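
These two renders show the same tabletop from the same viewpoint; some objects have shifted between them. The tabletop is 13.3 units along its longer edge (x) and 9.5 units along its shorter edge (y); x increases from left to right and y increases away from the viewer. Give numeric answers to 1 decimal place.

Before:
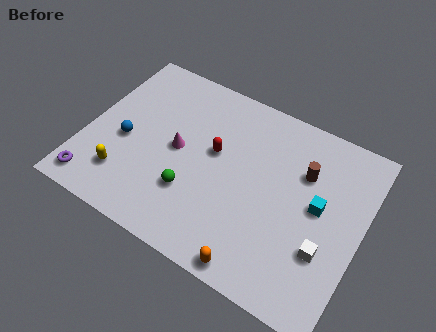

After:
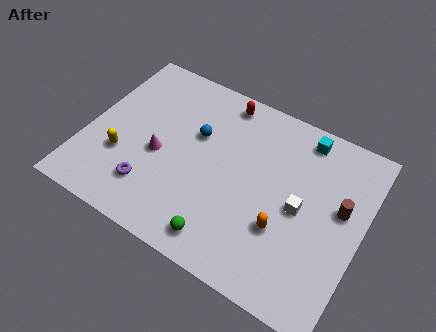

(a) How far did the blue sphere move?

3.7

The blue sphere moved from about (1.9, 4.1) to (5.1, 6.0), a distance of √(3.2² + 1.9²) ≈ 3.7.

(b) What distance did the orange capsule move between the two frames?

2.6

From (8.9, 0.8) to (9.8, 3.2), the orange capsule covered √(0.9² + 2.4²) ≈ 2.6 units.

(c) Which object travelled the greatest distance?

the blue sphere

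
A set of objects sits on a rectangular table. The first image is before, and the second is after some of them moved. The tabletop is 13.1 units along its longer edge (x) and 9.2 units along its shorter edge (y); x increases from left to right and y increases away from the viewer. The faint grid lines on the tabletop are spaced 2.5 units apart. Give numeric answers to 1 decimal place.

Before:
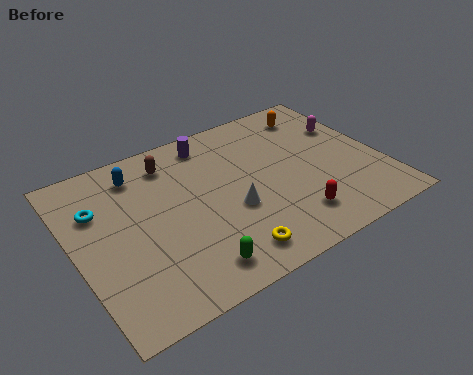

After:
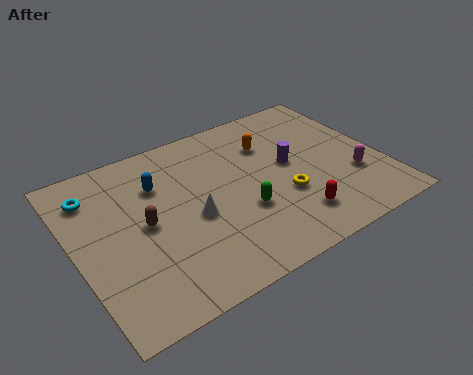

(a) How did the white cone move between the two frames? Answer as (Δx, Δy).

(-1.6, 0.4)

The white cone started near (6.5, 3.6) and ended near (4.9, 4.0).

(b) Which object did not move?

the red capsule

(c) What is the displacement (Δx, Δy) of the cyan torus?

(-0.1, 0.9)

From the two frames, the cyan torus sits at roughly (1.2, 6.3) before and (1.1, 7.2) after.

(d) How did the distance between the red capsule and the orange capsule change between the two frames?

-1.4

The distance was about 6.1 in the first image and 4.7 in the second, so they moved 1.4 units closer together.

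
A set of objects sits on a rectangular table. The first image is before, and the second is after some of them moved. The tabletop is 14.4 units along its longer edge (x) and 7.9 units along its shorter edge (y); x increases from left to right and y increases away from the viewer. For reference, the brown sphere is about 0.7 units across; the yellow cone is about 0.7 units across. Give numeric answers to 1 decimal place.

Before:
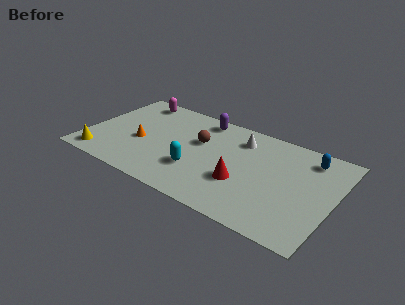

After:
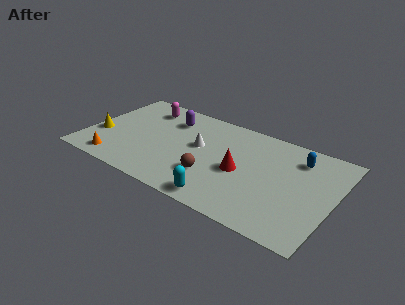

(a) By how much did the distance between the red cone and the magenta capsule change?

-1.4

They were about 8.2 units apart before and 6.8 after — 1.4 units closer together.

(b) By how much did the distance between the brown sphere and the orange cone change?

+2.0

The distance was about 3.7 in the first image and 5.7 in the second, so they moved 2.0 units further apart.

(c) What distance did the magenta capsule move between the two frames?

0.9

The magenta capsule moved from about (2.2, 6.9) to (2.9, 6.4), a distance of √(0.7² + 0.5²) ≈ 0.9.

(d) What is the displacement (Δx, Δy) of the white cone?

(-2.2, -1.7)

From the two frames, the white cone sits at roughly (8.7, 6.2) before and (6.5, 4.5) after.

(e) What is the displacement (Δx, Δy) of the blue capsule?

(-0.6, -0.3)

From the two frames, the blue capsule sits at roughly (12.7, 6.5) before and (12.1, 6.2) after.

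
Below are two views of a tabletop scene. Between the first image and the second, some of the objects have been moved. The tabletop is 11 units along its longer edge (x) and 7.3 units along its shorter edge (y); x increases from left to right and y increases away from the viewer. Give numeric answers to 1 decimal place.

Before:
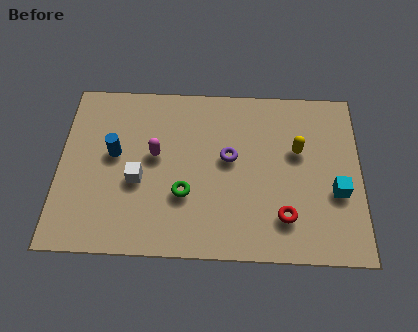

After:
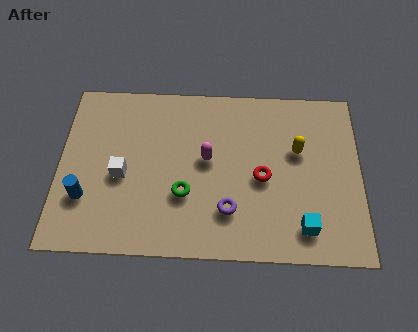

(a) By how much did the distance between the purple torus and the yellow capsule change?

+1.1

The distance was about 2.5 in the first image and 3.6 in the second, so they moved 1.1 units further apart.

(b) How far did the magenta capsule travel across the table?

1.9

The magenta capsule moved from about (3.5, 4.1) to (5.4, 4.0), a distance of √(1.9² + 0.1²) ≈ 1.9.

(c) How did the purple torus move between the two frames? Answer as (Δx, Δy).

(0.0, -2.2)

The purple torus started near (6.2, 4.1) and ended near (6.2, 1.9).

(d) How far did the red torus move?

1.8

From (8.2, 1.7) to (7.4, 3.3), the red torus covered √(0.8² + 1.6²) ≈ 1.8 units.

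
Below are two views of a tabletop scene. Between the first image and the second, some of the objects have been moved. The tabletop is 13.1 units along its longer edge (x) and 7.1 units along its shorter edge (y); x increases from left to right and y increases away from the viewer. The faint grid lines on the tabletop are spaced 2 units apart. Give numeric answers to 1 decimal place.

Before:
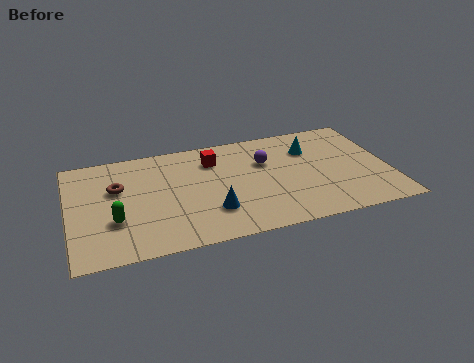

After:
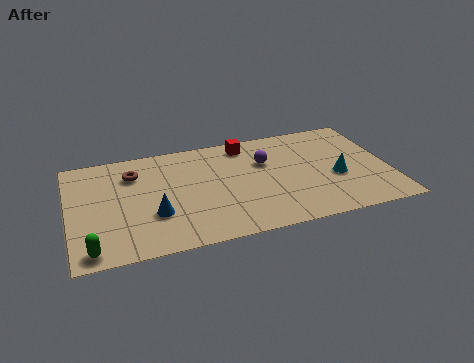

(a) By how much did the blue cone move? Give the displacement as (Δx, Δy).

(-2.3, 0.4)

The blue cone started near (5.7, 2.0) and ended near (3.4, 2.4).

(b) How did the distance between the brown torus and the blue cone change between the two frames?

-1.5

They were about 4.5 units apart before and 3.0 after — 1.5 units closer together.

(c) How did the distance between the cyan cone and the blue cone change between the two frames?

+2.2

They were about 5.3 units apart before and 7.5 after — 2.2 units further apart.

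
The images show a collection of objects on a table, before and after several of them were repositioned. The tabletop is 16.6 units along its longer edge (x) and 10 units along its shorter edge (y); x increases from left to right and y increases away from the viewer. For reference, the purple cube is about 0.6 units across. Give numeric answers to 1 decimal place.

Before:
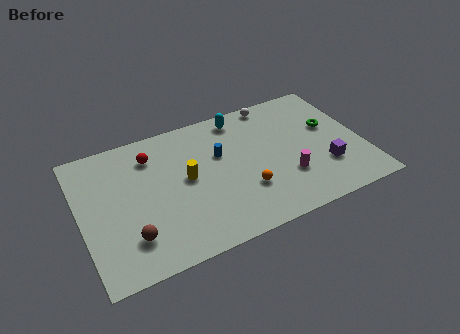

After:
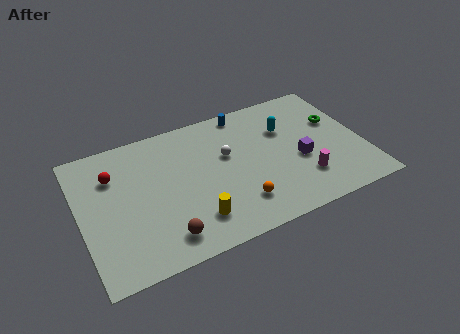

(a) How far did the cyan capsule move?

3.1

From (9.8, 8.7) to (12.3, 6.8), the cyan capsule covered √(2.5² + 1.9²) ≈ 3.1 units.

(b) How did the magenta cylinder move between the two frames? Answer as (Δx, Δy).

(0.9, -0.5)

From the two frames, the magenta cylinder sits at roughly (11.9, 3.1) before and (12.8, 2.6) after.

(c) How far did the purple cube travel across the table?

1.8

The purple cube was near (14.2, 3.0) before and (12.8, 4.1) after, so it travelled √(1.4² + 1.1²) ≈ 1.8 units.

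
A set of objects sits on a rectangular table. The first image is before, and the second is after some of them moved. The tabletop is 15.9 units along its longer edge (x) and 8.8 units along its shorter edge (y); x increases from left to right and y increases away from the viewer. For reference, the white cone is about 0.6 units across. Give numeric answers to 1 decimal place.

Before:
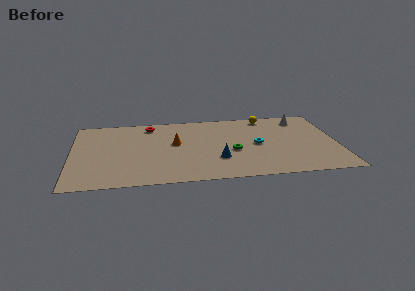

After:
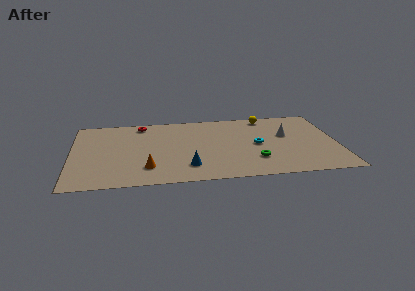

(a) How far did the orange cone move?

3.4

The orange cone moved from about (6.2, 5.0) to (4.5, 2.1), a distance of √(1.7² + 2.9²) ≈ 3.4.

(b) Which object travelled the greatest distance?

the orange cone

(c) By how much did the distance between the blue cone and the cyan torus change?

+1.9

The distance was about 2.9 in the first image and 4.8 in the second, so they moved 1.9 units further apart.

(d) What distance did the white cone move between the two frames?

2.2

The white cone moved from about (13.9, 7.3) to (12.9, 5.3), a distance of √(1.0² + 2.0²) ≈ 2.2.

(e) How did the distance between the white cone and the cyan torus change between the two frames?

-2.0

Before: roughly 4.1 units apart; after: 2.1. That's 2.0 units closer together.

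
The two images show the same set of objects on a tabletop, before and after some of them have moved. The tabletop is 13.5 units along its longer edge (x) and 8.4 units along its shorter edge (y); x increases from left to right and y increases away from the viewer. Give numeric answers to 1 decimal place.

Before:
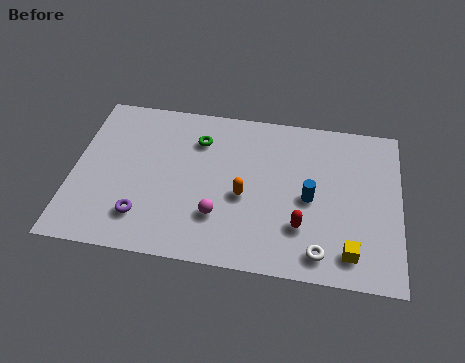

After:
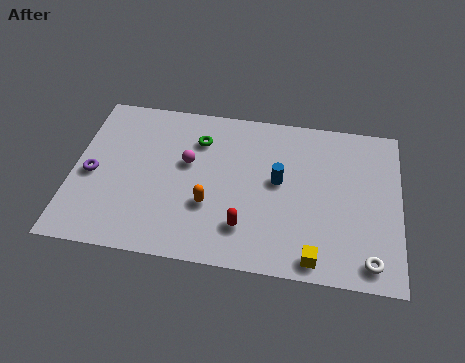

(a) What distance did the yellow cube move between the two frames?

1.5

From (11.5, 1.4) to (10.1, 0.9), the yellow cube covered √(1.4² + 0.5²) ≈ 1.5 units.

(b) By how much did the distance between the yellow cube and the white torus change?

+1.0

They were about 1.2 units apart before and 2.2 after — 1.0 units further apart.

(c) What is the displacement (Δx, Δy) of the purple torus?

(-2.2, 1.9)

The purple torus was at about (3.0, 1.9) and moved to about (0.8, 3.8).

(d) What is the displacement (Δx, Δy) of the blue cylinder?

(-1.3, 0.7)

The blue cylinder was at about (9.8, 3.9) and moved to about (8.5, 4.6).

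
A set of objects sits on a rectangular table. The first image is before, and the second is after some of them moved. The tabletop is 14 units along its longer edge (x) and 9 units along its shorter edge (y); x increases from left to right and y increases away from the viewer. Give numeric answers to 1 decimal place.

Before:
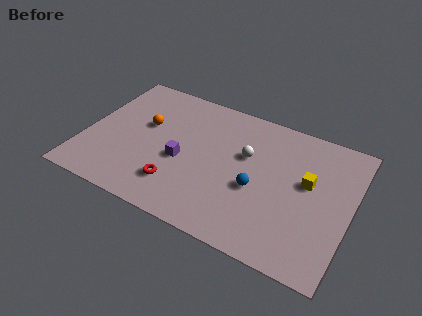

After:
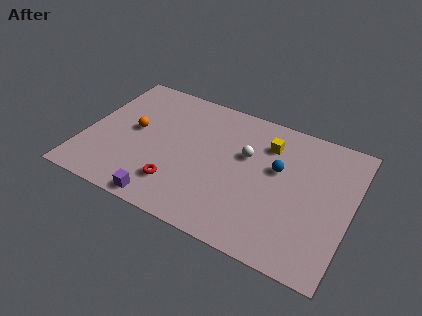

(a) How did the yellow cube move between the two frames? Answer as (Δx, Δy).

(-2.3, 1.6)

From the two frames, the yellow cube sits at roughly (11.7, 5.2) before and (9.4, 6.8) after.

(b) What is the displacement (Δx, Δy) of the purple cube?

(-0.5, -3.0)

From the two frames, the purple cube sits at roughly (5.2, 3.8) before and (4.7, 0.8) after.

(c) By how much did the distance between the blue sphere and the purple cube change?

+3.1

They were about 4.0 units apart before and 7.1 after — 3.1 units further apart.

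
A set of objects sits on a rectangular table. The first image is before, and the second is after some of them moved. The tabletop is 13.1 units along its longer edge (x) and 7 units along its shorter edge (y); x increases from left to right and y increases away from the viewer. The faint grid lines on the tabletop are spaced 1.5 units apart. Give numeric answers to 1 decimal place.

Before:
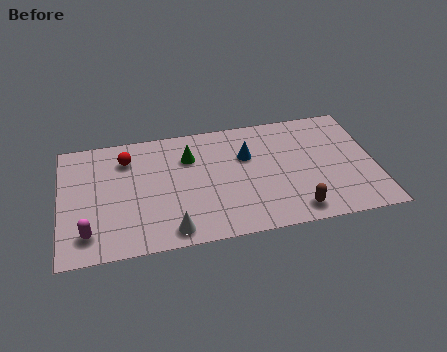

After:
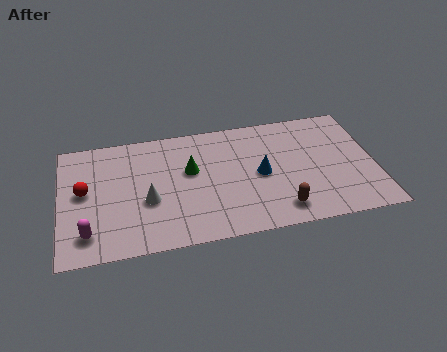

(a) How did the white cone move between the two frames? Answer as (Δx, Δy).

(-0.9, 1.9)

From the two frames, the white cone sits at roughly (4.5, 0.9) before and (3.6, 2.8) after.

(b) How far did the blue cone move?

1.3

The blue cone moved from about (7.8, 4.6) to (8.3, 3.4), a distance of √(0.5² + 1.2²) ≈ 1.3.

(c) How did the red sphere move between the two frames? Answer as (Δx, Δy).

(-1.8, -1.6)

The red sphere started near (2.8, 5.4) and ended near (1.0, 3.8).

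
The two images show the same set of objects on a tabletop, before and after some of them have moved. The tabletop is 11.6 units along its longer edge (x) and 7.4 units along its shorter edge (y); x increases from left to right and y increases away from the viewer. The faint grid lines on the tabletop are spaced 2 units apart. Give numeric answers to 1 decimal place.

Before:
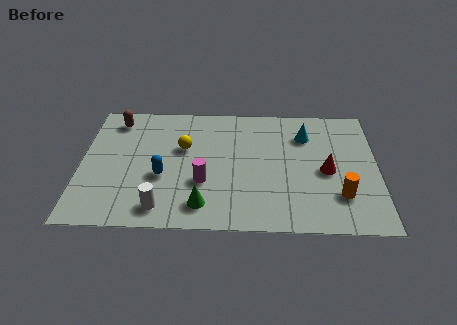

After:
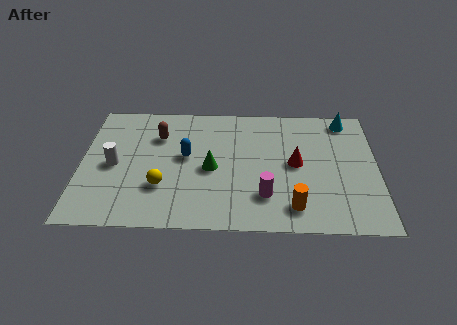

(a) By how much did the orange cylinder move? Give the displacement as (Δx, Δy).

(-1.8, -0.7)

The orange cylinder was at about (10.1, 2.0) and moved to about (8.3, 1.3).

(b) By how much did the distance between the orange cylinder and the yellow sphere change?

-1.4

The distance was about 6.6 in the first image and 5.2 in the second, so they moved 1.4 units closer together.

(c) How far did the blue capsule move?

1.5

The blue capsule moved from about (3.2, 2.9) to (4.1, 4.1), a distance of √(0.9² + 1.2²) ≈ 1.5.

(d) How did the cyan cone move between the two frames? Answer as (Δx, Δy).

(1.6, 1.0)

The cyan cone started near (8.8, 5.5) and ended near (10.4, 6.5).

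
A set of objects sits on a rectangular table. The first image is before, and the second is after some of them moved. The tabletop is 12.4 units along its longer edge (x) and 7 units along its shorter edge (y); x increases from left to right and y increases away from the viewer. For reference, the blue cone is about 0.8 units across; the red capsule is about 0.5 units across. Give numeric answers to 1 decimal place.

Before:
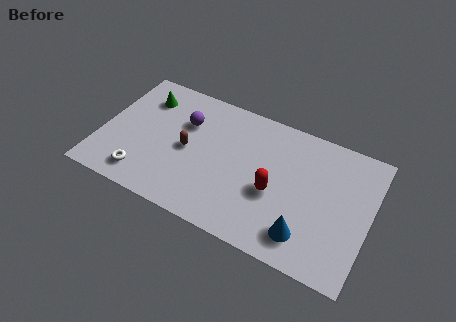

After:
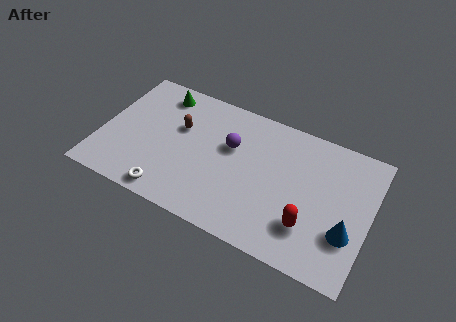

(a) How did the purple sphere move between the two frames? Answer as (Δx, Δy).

(2.2, -0.4)

The purple sphere started near (3.7, 4.8) and ended near (5.9, 4.4).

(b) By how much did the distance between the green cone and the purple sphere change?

+1.7

Before: roughly 2.1 units apart; after: 3.8. That's 1.7 units further apart.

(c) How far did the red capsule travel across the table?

2.0

The red capsule was near (8.1, 2.9) before and (9.8, 1.9) after, so it travelled √(1.7² + 1.0²) ≈ 2.0 units.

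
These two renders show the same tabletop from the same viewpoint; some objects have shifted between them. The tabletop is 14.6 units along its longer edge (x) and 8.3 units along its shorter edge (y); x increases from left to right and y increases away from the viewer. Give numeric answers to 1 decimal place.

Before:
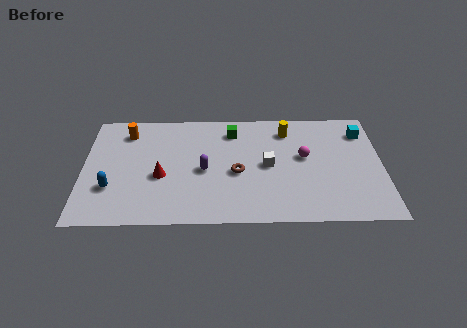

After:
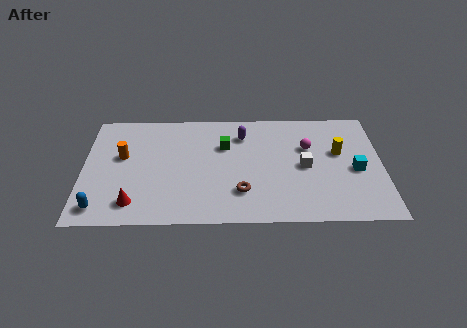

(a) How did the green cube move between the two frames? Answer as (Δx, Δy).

(-0.4, -1.1)

The green cube was at about (7.3, 6.7) and moved to about (6.9, 5.6).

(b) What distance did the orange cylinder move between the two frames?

1.8

The orange cylinder moved from about (2.1, 6.7) to (1.9, 4.9), a distance of √(0.2² + 1.8²) ≈ 1.8.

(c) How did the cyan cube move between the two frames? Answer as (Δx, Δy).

(-0.4, -2.8)

From the two frames, the cyan cube sits at roughly (13.7, 6.5) before and (13.3, 3.7) after.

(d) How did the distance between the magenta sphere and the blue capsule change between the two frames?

+1.3

They were about 9.6 units apart before and 10.9 after — 1.3 units further apart.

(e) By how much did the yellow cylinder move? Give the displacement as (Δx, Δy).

(2.5, -1.7)

The yellow cylinder started near (10.0, 6.7) and ended near (12.5, 5.0).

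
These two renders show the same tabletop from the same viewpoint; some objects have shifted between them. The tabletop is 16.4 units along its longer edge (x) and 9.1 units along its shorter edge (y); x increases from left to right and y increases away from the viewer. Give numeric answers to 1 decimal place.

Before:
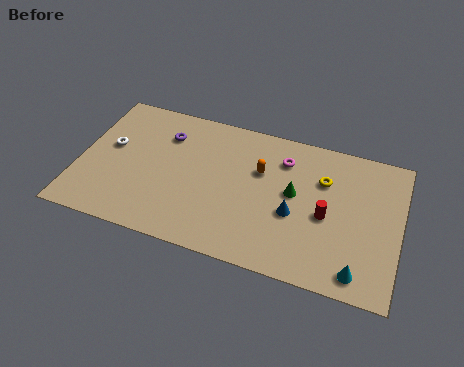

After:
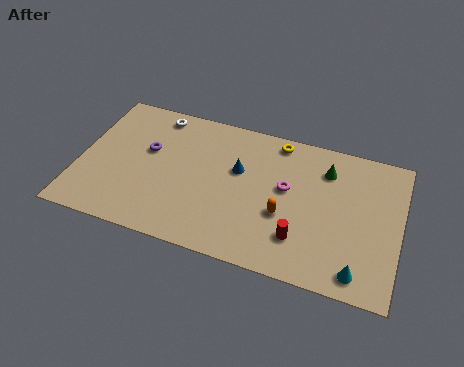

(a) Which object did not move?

the cyan cone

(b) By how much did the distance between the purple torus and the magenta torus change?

+1.1

They were about 6.1 units apart before and 7.2 after — 1.1 units further apart.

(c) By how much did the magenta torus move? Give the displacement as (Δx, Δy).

(0.3, -1.8)

From the two frames, the magenta torus sits at roughly (10.3, 7.0) before and (10.6, 5.2) after.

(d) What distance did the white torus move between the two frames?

3.5

From (1.5, 5.2) to (3.6, 8.0), the white torus covered √(2.1² + 2.8²) ≈ 3.5 units.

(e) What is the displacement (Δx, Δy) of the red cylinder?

(-1.2, -1.8)

The red cylinder started near (12.7, 4.1) and ended near (11.5, 2.3).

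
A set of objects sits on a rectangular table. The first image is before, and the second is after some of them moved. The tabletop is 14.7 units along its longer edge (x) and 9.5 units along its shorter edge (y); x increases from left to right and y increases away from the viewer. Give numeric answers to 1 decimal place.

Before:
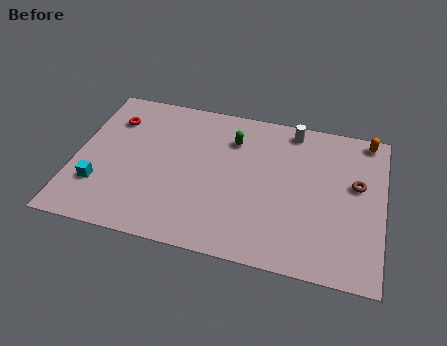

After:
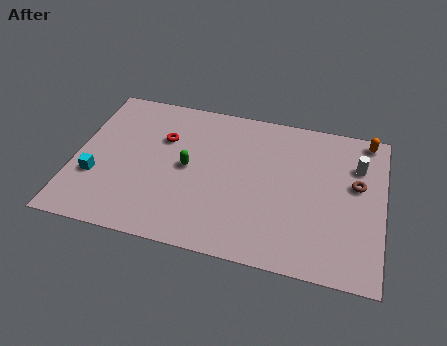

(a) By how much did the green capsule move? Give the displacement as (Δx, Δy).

(-2.0, -2.3)

The green capsule was at about (7.4, 7.1) and moved to about (5.4, 4.8).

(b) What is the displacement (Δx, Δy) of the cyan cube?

(-0.2, 0.5)

The cyan cube was at about (1.3, 2.7) and moved to about (1.1, 3.2).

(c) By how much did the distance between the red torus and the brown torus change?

-2.6

The distance was about 11.9 in the first image and 9.3 in the second, so they moved 2.6 units closer together.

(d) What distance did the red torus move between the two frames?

2.6

From (1.6, 7.1) to (4.1, 6.4), the red torus covered √(2.5² + 0.7²) ≈ 2.6 units.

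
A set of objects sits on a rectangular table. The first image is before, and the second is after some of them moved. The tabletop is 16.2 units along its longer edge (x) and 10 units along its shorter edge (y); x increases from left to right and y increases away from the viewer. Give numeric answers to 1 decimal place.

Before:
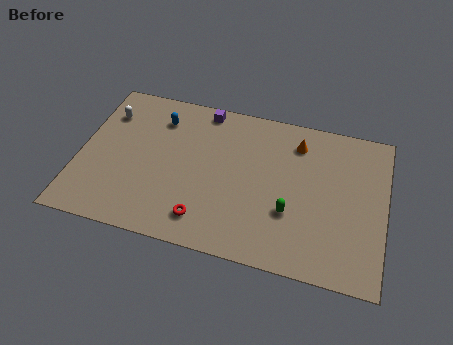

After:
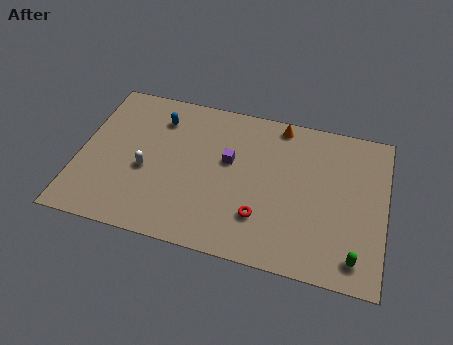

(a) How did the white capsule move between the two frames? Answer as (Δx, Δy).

(2.4, -3.3)

From the two frames, the white capsule sits at roughly (1.2, 7.5) before and (3.6, 4.2) after.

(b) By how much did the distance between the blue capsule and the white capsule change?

+0.8

They were about 2.8 units apart before and 3.6 after — 0.8 units further apart.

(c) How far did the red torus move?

3.0

From (6.9, 1.8) to (9.8, 2.7), the red torus covered √(2.9² + 0.9²) ≈ 3.0 units.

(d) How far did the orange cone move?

1.4

From (11.4, 8.0) to (10.4, 9.0), the orange cone covered √(1.0² + 1.0²) ≈ 1.4 units.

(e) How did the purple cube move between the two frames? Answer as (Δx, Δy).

(1.6, -3.1)

From the two frames, the purple cube sits at roughly (6.3, 9.0) before and (7.9, 5.9) after.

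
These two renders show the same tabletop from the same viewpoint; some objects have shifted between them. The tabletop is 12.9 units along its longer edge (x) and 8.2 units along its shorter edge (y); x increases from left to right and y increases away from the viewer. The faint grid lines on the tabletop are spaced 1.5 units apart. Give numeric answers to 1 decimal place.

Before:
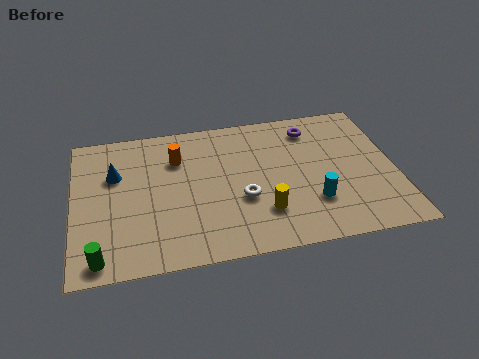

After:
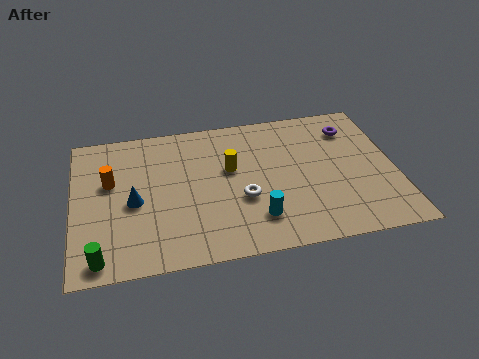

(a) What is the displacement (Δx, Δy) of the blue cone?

(0.7, -1.7)

From the two frames, the blue cone sits at roughly (1.7, 5.4) before and (2.4, 3.7) after.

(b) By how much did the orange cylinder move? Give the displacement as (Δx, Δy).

(-2.7, -0.9)

The orange cylinder was at about (4.2, 5.9) and moved to about (1.5, 5.0).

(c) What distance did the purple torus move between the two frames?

1.6

The purple torus moved from about (9.7, 6.7) to (11.3, 6.4), a distance of √(1.6² + 0.3²) ≈ 1.6.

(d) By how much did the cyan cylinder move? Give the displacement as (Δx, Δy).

(-2.3, -0.5)

From the two frames, the cyan cylinder sits at roughly (9.5, 2.4) before and (7.2, 1.9) after.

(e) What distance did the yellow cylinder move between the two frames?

3.0

The yellow cylinder was near (7.5, 2.2) before and (6.3, 4.9) after, so it travelled √(1.2² + 2.7²) ≈ 3.0 units.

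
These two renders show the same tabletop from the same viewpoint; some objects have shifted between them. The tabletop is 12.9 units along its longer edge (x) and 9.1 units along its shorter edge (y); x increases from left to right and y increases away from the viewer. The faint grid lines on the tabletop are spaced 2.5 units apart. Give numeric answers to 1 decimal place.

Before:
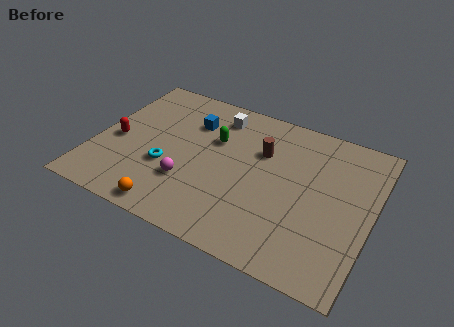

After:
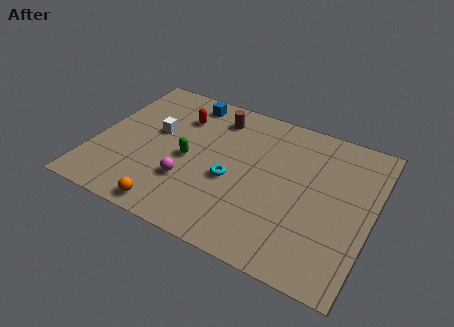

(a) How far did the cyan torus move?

3.0

From (3.5, 3.3) to (6.5, 3.8), the cyan torus covered √(3.0² + 0.5²) ≈ 3.0 units.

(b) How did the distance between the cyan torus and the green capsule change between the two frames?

-1.1

Before: roughly 3.2 units apart; after: 2.1. That's 1.1 units closer together.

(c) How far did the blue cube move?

1.4

The blue cube moved from about (4.2, 6.6) to (3.8, 7.9), a distance of √(0.4² + 1.3²) ≈ 1.4.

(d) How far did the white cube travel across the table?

3.4

The white cube was near (5.3, 7.5) before and (2.7, 5.3) after, so it travelled √(2.6² + 2.2²) ≈ 3.4 units.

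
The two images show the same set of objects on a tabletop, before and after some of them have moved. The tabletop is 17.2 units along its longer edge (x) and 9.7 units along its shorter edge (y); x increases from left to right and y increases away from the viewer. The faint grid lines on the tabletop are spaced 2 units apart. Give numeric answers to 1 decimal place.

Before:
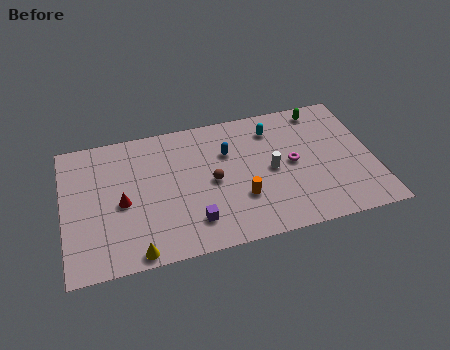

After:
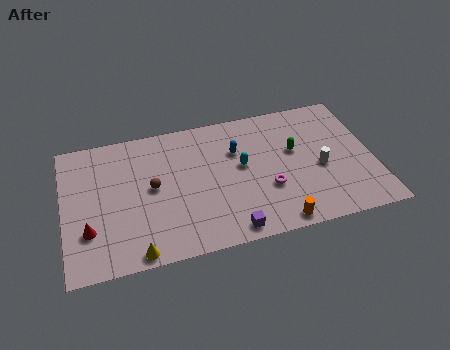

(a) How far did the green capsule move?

3.2

From (14.6, 8.5) to (12.9, 5.8), the green capsule covered √(1.7² + 2.7²) ≈ 3.2 units.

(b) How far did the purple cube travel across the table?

2.2

The purple cube moved from about (7.0, 2.1) to (8.9, 1.0), a distance of √(1.9² + 1.1²) ≈ 2.2.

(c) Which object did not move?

the yellow cone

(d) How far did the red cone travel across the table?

2.4

From (3.2, 4.4) to (1.3, 2.9), the red cone covered √(1.9² + 1.5²) ≈ 2.4 units.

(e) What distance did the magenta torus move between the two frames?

2.1

From (12.7, 4.9) to (11.2, 3.4), the magenta torus covered √(1.5² + 1.5²) ≈ 2.1 units.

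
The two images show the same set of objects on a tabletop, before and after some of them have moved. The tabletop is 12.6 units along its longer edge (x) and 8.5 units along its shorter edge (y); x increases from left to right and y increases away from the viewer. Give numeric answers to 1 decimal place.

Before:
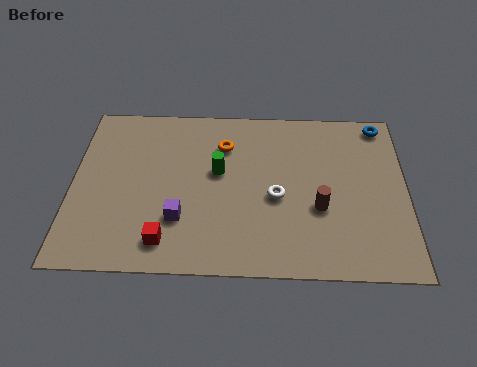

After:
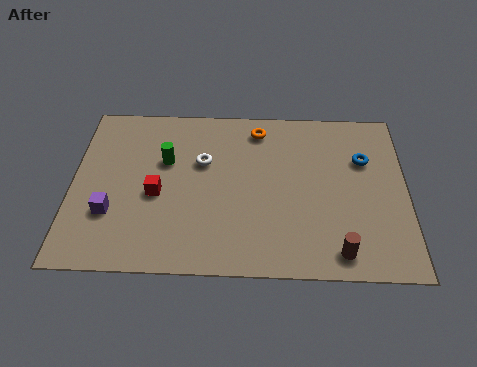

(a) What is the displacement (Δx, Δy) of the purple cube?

(-2.6, 0.2)

The purple cube was at about (4.1, 2.5) and moved to about (1.5, 2.7).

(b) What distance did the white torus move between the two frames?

3.3

The white torus was near (7.7, 3.7) before and (4.9, 5.4) after, so it travelled √(2.8² + 1.7²) ≈ 3.3 units.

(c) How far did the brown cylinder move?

2.2

The brown cylinder moved from about (9.3, 3.2) to (10.0, 1.1), a distance of √(0.7² + 2.1²) ≈ 2.2.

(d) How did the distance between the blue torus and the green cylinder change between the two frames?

+0.7

Before: roughly 6.8 units apart; after: 7.5. That's 0.7 units further apart.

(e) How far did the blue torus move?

2.0

The blue torus moved from about (11.7, 7.6) to (11.0, 5.7), a distance of √(0.7² + 1.9²) ≈ 2.0.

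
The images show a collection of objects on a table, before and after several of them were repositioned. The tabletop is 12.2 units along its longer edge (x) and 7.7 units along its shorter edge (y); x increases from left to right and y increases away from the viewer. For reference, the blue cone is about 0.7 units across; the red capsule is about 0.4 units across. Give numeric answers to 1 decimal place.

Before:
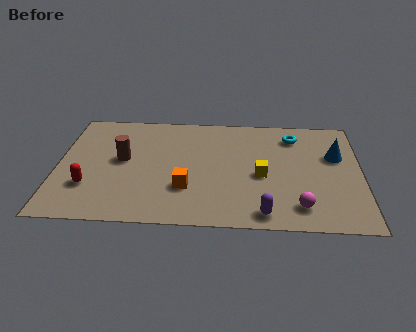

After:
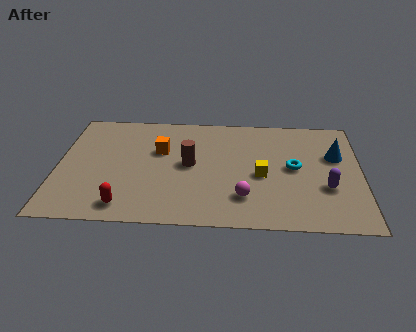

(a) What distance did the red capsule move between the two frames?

1.9

From (1.3, 2.3) to (2.8, 1.1), the red capsule covered √(1.5² + 1.2²) ≈ 1.9 units.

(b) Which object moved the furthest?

the purple capsule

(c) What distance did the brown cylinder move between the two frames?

2.7

The brown cylinder was near (2.6, 4.2) before and (5.3, 4.0) after, so it travelled √(2.7² + 0.2²) ≈ 2.7 units.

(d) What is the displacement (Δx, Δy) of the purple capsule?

(2.5, 1.8)

The purple capsule started near (8.3, 0.9) and ended near (10.8, 2.7).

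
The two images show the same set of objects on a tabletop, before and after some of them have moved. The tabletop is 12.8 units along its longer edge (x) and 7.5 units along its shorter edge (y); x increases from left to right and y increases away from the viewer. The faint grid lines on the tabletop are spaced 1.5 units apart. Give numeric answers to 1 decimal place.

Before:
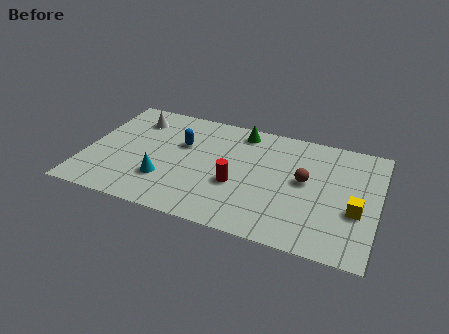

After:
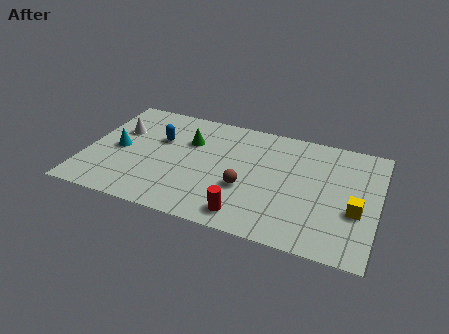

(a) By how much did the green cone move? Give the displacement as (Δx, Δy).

(-2.2, -1.4)

The green cone started near (6.6, 6.5) and ended near (4.4, 5.1).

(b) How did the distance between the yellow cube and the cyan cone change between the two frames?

+2.2

They were about 8.3 units apart before and 10.5 after — 2.2 units further apart.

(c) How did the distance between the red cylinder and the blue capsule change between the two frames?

+2.4

Before: roughly 3.2 units apart; after: 5.6. That's 2.4 units further apart.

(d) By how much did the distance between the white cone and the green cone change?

-1.6

They were about 4.7 units apart before and 3.1 after — 1.6 units closer together.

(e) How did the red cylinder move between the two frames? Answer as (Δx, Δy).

(0.6, -1.8)

From the two frames, the red cylinder sits at roughly (6.7, 2.9) before and (7.3, 1.1) after.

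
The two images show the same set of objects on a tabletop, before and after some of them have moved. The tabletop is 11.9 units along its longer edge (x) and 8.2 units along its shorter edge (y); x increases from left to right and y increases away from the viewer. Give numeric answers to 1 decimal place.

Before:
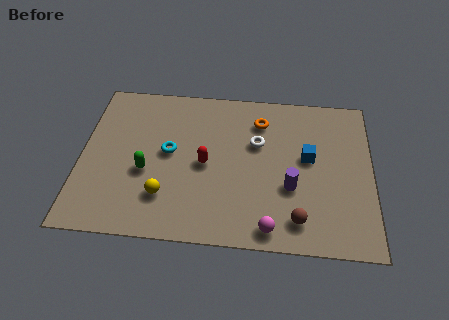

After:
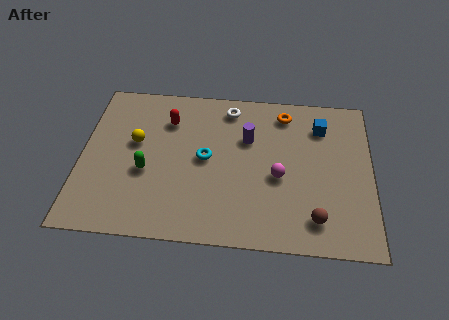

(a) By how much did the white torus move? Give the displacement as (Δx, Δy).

(-1.2, 1.8)

From the two frames, the white torus sits at roughly (7.2, 5.2) before and (6.0, 7.0) after.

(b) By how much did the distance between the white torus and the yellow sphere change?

-0.4

Before: roughly 4.8 units apart; after: 4.4. That's 0.4 units closer together.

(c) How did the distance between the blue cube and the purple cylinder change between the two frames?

+1.4

The distance was about 1.7 in the first image and 3.1 in the second, so they moved 1.4 units further apart.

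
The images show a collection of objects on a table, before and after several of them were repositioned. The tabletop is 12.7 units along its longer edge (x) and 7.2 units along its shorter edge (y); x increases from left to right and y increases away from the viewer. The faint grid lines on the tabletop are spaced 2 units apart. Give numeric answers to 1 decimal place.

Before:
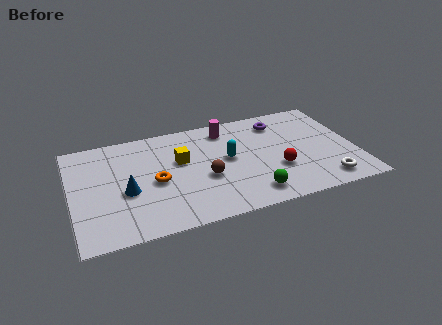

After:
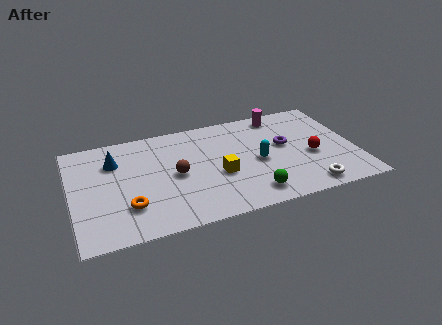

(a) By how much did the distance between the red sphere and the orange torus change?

+2.9

They were about 5.5 units apart before and 8.4 after — 2.9 units further apart.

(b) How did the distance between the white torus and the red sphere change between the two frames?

-0.3

They were about 2.4 units apart before and 2.1 after — 0.3 units closer together.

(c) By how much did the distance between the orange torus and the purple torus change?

+1.2

They were about 6.3 units apart before and 7.5 after — 1.2 units further apart.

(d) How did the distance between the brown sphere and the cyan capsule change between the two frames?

+2.2

Before: roughly 1.5 units apart; after: 3.7. That's 2.2 units further apart.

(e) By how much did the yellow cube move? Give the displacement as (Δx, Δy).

(1.6, -1.5)

The yellow cube was at about (4.9, 4.4) and moved to about (6.5, 2.9).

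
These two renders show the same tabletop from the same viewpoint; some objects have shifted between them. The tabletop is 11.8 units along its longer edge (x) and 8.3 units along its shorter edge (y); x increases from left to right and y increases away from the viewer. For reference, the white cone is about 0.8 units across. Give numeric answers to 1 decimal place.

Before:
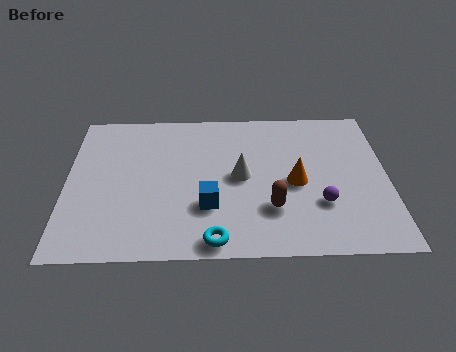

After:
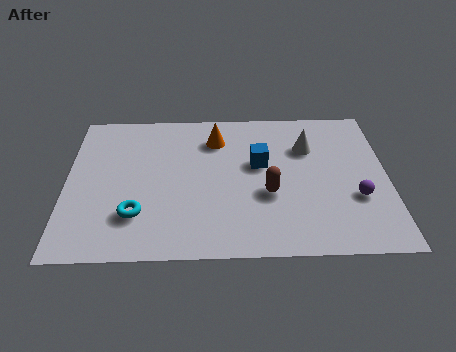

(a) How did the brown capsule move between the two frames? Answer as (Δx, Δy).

(-0.1, 0.8)

The brown capsule started near (7.5, 2.4) and ended near (7.4, 3.2).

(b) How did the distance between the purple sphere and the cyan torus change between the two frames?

+3.7

They were about 4.3 units apart before and 8.0 after — 3.7 units further apart.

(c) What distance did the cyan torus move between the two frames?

3.1

The cyan torus moved from about (5.4, 0.8) to (2.6, 2.2), a distance of √(2.8² + 1.4²) ≈ 3.1.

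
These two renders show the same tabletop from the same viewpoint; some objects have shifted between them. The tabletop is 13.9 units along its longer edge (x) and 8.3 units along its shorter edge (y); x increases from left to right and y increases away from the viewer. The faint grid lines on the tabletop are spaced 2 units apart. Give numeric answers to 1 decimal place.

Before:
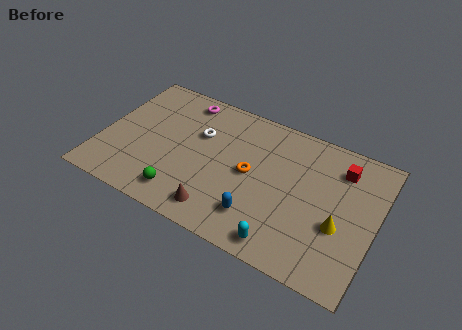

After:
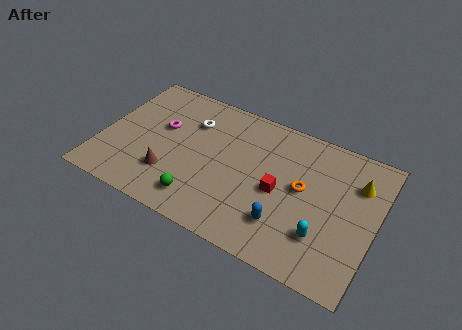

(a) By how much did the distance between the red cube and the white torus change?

-1.9

Before: roughly 7.2 units apart; after: 5.3. That's 1.9 units closer together.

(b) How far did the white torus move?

0.8

The white torus was near (4.8, 5.4) before and (4.3, 6.0) after, so it travelled √(0.5² + 0.6²) ≈ 0.8 units.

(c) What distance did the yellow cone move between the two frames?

2.9

From (12.2, 3.2) to (12.8, 6.0), the yellow cone covered √(0.6² + 2.8²) ≈ 2.9 units.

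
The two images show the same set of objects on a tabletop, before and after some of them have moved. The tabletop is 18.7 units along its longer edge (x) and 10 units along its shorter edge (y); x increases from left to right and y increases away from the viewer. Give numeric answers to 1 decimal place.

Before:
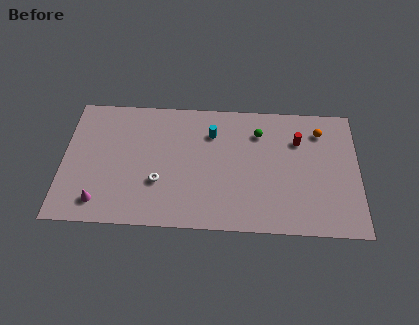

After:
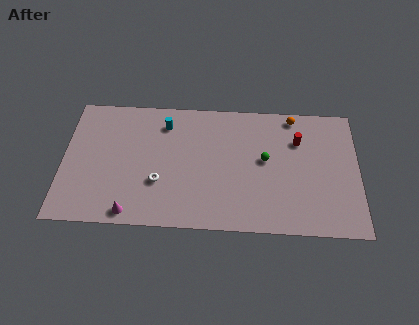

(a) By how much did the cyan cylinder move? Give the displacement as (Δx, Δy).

(-3.0, 0.6)

The cyan cylinder started near (9.4, 7.4) and ended near (6.4, 8.0).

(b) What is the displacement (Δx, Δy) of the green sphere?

(0.4, -2.1)

From the two frames, the green sphere sits at roughly (12.4, 7.6) before and (12.8, 5.5) after.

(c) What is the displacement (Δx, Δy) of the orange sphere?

(-1.7, 1.1)

The orange sphere was at about (16.3, 7.9) and moved to about (14.6, 9.0).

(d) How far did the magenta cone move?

2.1

The magenta cone moved from about (2.4, 1.7) to (4.4, 1.0), a distance of √(2.0² + 0.7²) ≈ 2.1.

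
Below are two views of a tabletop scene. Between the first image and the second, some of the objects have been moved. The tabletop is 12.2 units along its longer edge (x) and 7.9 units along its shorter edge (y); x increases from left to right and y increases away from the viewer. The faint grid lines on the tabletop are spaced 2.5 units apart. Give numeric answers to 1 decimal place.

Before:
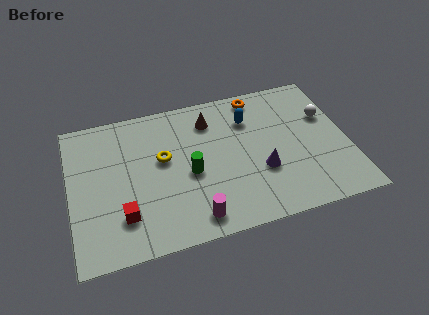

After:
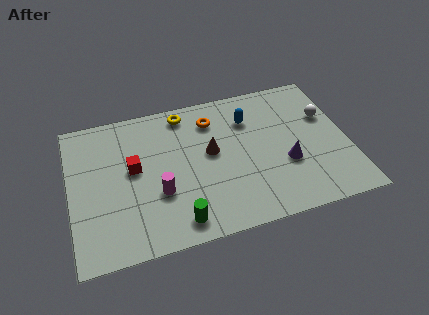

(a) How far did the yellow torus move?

2.5

From (4.1, 4.6) to (5.2, 6.9), the yellow torus covered √(1.1² + 2.3²) ≈ 2.5 units.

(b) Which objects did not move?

the blue capsule and the white sphere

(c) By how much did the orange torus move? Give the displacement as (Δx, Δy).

(-2.1, -0.8)

The orange torus started near (8.5, 7.0) and ended near (6.4, 6.2).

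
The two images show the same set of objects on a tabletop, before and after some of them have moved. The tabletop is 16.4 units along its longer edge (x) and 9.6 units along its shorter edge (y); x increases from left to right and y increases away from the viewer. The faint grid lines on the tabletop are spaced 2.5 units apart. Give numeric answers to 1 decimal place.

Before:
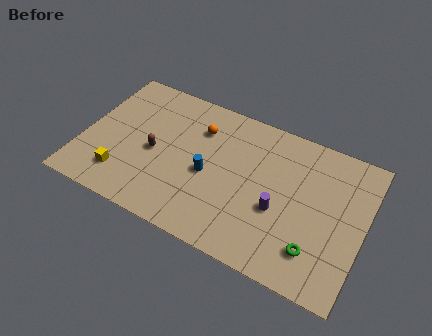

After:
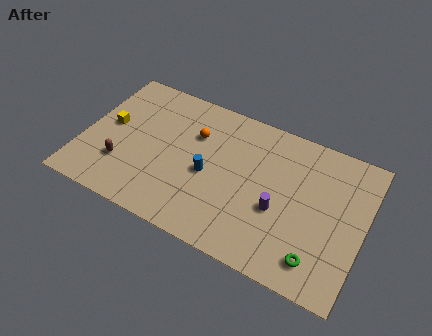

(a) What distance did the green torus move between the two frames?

0.5

The green torus was near (13.9, 2.2) before and (14.1, 1.7) after, so it travelled √(0.2² + 0.5²) ≈ 0.5 units.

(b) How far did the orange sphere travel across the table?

0.5

From (6.5, 7.1) to (6.3, 6.6), the orange sphere covered √(0.2² + 0.5²) ≈ 0.5 units.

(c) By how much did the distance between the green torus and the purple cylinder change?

+0.5

They were about 2.8 units apart before and 3.3 after — 0.5 units further apart.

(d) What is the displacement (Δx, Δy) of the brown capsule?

(-1.7, -1.6)

The brown capsule was at about (4.2, 4.4) and moved to about (2.5, 2.8).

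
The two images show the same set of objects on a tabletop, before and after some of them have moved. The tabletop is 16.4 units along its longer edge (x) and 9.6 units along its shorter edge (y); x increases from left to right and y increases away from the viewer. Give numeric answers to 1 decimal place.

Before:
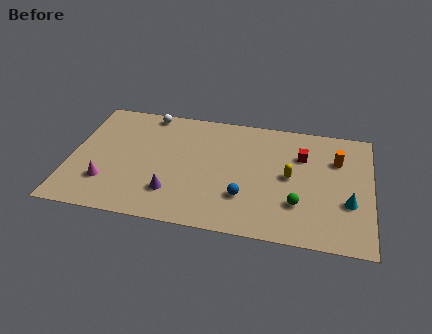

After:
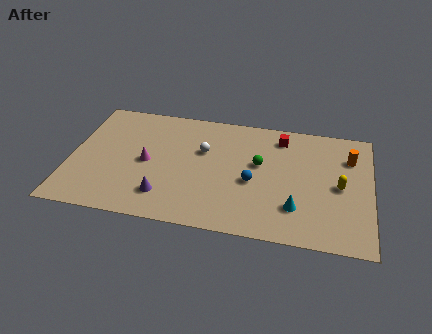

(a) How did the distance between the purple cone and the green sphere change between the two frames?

-0.7

The distance was about 6.8 in the first image and 6.1 in the second, so they moved 0.7 units closer together.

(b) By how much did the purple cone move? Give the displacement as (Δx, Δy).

(-0.4, -0.3)

The purple cone was at about (5.7, 2.4) and moved to about (5.3, 2.1).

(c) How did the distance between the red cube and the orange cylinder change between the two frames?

+2.0

Before: roughly 1.9 units apart; after: 3.9. That's 2.0 units further apart.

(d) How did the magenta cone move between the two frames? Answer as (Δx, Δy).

(2.1, 2.0)

From the two frames, the magenta cone sits at roughly (2.1, 2.6) before and (4.2, 4.6) after.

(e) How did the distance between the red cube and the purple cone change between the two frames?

+0.4

The distance was about 8.1 in the first image and 8.5 in the second, so they moved 0.4 units further apart.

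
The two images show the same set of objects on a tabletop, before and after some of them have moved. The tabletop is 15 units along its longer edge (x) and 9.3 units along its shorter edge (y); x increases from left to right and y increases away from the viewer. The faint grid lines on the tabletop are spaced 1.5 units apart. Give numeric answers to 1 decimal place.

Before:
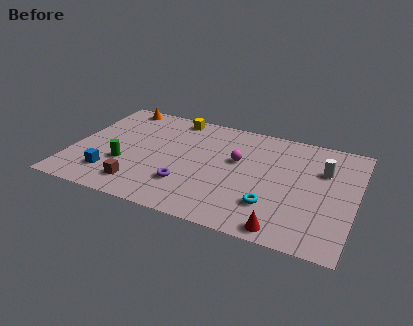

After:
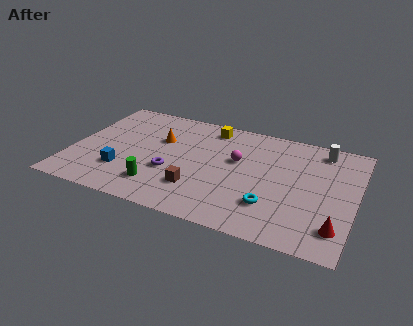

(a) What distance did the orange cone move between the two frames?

3.5

The orange cone was near (1.9, 8.4) before and (4.5, 6.0) after, so it travelled √(2.6² + 2.4²) ≈ 3.5 units.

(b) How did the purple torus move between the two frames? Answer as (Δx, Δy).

(-0.9, 0.8)

The purple torus was at about (6.3, 2.6) and moved to about (5.4, 3.4).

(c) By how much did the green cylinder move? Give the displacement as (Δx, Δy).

(2.0, -1.2)

The green cylinder started near (2.9, 3.2) and ended near (4.9, 2.0).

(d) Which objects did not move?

the magenta sphere and the cyan torus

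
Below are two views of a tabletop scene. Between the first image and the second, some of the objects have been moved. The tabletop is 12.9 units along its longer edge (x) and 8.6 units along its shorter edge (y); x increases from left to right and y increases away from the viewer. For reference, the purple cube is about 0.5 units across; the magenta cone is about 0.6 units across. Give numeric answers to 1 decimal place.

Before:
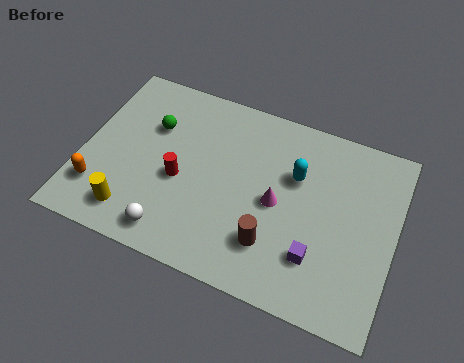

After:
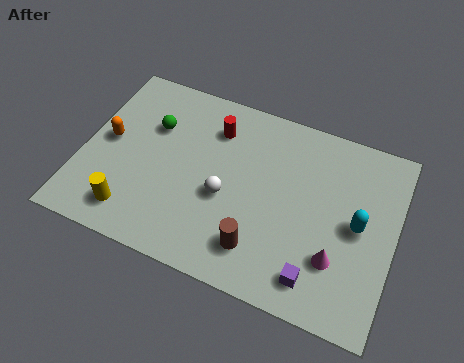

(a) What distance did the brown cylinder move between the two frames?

0.6

The brown cylinder was near (8.1, 2.2) before and (7.6, 1.8) after, so it travelled √(0.5² + 0.4²) ≈ 0.6 units.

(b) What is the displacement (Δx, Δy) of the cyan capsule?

(2.7, -1.3)

From the two frames, the cyan capsule sits at roughly (8.7, 5.6) before and (11.4, 4.3) after.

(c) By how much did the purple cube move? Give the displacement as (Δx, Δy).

(0.1, -0.9)

The purple cube started near (9.9, 2.3) and ended near (10.0, 1.4).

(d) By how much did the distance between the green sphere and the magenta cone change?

+3.0

They were about 5.7 units apart before and 8.7 after — 3.0 units further apart.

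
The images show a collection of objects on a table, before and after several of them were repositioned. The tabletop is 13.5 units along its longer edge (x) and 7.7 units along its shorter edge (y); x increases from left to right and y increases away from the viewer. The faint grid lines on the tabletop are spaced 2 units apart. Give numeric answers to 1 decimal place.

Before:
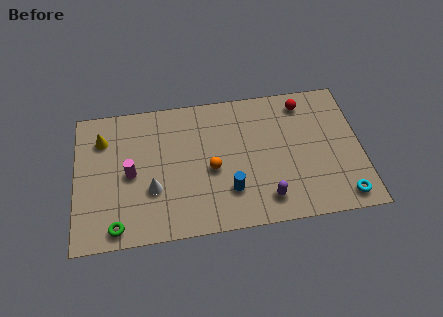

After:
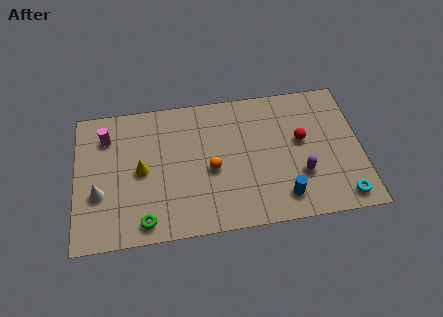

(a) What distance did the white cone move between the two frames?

2.5

The white cone was near (3.6, 2.7) before and (1.1, 2.8) after, so it travelled √(2.5² + 0.1²) ≈ 2.5 units.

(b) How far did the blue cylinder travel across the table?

2.6

The blue cylinder was near (7.2, 2.1) before and (9.7, 1.4) after, so it travelled √(2.5² + 0.7²) ≈ 2.6 units.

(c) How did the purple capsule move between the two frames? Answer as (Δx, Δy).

(1.7, 1.1)

From the two frames, the purple capsule sits at roughly (8.9, 1.4) before and (10.6, 2.5) after.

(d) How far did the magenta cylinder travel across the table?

2.5

From (2.6, 3.7) to (1.5, 5.9), the magenta cylinder covered √(1.1² + 2.2²) ≈ 2.5 units.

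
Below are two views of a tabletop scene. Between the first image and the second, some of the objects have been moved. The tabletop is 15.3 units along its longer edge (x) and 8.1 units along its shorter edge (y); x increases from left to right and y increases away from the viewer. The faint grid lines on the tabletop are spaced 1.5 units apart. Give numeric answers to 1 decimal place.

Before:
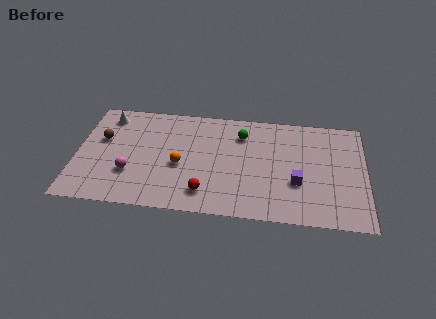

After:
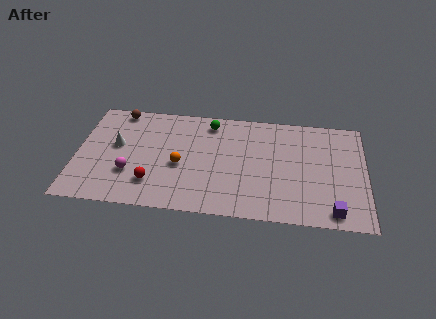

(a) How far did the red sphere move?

2.8

The red sphere was near (6.9, 1.6) before and (4.1, 2.0) after, so it travelled √(2.8² + 0.4²) ≈ 2.8 units.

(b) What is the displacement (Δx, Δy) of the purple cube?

(1.9, -1.9)

The purple cube started near (11.7, 2.9) and ended near (13.6, 1.0).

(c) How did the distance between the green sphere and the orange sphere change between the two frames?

-0.5

They were about 4.2 units apart before and 3.7 after — 0.5 units closer together.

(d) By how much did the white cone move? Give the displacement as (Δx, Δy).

(0.6, -2.2)

The white cone was at about (1.5, 6.8) and moved to about (2.1, 4.6).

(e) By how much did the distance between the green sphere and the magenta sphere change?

-0.9

They were about 6.8 units apart before and 5.9 after — 0.9 units closer together.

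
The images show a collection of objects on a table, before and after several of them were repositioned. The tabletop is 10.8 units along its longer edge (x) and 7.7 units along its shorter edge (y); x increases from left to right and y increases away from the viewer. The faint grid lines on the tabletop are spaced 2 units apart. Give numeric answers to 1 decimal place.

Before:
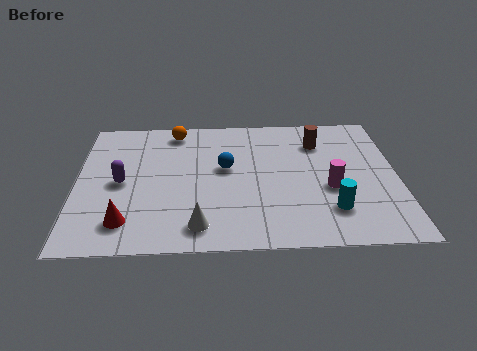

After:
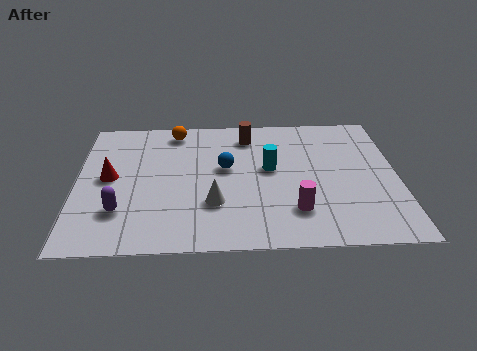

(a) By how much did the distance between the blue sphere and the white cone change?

-1.3

Before: roughly 3.3 units apart; after: 2.0. That's 1.3 units closer together.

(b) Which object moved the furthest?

the cyan cylinder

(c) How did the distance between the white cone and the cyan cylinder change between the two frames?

-1.8

The distance was about 4.5 in the first image and 2.7 in the second, so they moved 1.8 units closer together.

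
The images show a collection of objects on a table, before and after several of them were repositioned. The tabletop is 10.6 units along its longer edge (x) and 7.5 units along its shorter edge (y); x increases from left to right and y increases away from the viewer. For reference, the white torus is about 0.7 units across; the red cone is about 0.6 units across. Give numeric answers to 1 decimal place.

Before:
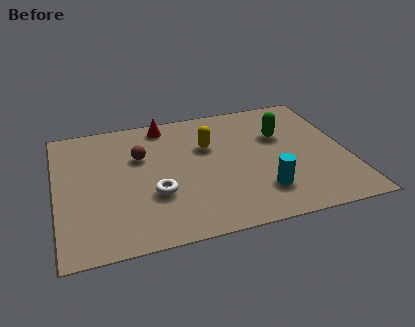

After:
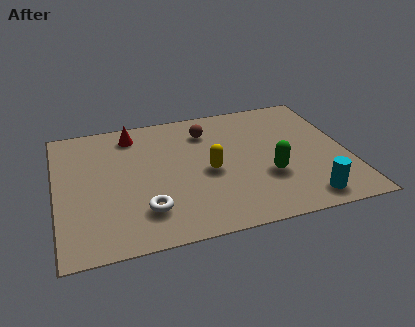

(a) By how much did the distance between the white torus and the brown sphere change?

+2.4

The distance was about 2.3 in the first image and 4.7 in the second, so they moved 2.4 units further apart.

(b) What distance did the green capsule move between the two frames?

2.4

The green capsule was near (8.3, 4.9) before and (7.6, 2.6) after, so it travelled √(0.7² + 2.3²) ≈ 2.4 units.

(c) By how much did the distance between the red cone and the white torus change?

+0.5

Before: roughly 4.0 units apart; after: 4.5. That's 0.5 units further apart.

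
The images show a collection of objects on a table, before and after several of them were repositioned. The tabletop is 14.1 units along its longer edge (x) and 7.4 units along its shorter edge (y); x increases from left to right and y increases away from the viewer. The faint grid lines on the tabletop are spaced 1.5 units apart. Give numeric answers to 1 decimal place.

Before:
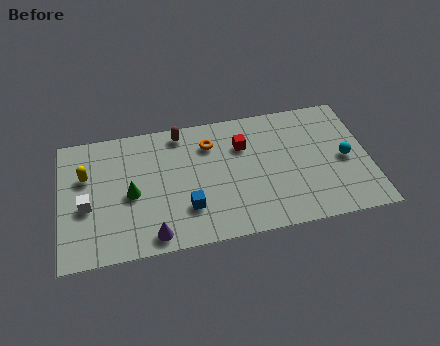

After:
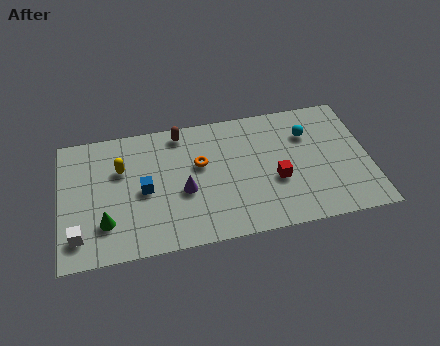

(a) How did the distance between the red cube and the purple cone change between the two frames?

-1.9

Before: roughly 6.1 units apart; after: 4.2. That's 1.9 units closer together.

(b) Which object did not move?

the brown capsule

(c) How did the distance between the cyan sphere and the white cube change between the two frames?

-0.5

The distance was about 11.8 in the first image and 11.3 in the second, so they moved 0.5 units closer together.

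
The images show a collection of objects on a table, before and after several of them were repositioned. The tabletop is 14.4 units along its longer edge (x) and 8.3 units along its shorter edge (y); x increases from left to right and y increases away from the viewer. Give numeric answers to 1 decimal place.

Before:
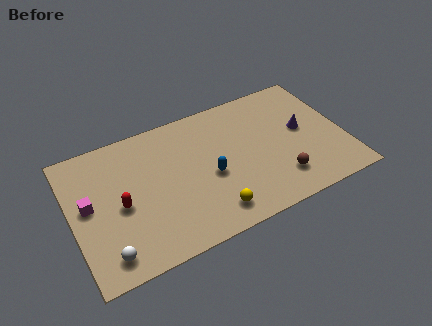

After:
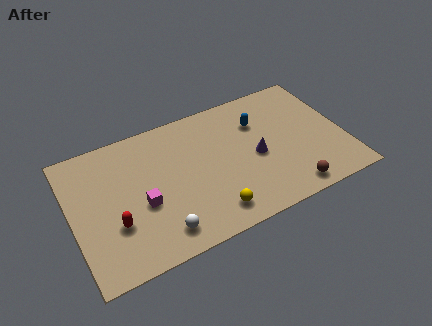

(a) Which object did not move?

the yellow sphere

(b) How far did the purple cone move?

2.7

The purple cone was near (12.3, 4.5) before and (9.7, 3.8) after, so it travelled √(2.6² + 0.7²) ≈ 2.7 units.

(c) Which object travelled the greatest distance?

the blue capsule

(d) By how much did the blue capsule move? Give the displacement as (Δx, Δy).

(2.9, 2.3)

The blue capsule was at about (7.2, 3.6) and moved to about (10.1, 5.9).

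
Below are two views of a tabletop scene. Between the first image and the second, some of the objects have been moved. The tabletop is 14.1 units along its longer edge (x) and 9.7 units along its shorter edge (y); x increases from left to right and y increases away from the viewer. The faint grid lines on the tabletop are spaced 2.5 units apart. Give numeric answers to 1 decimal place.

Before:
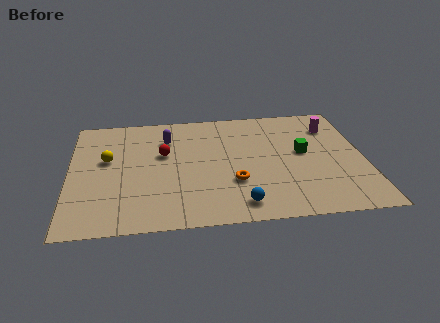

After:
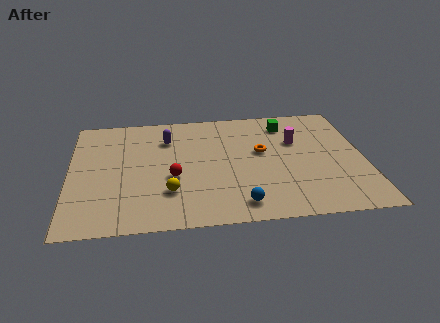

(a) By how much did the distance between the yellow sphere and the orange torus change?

-1.1

They were about 6.5 units apart before and 5.4 after — 1.1 units closer together.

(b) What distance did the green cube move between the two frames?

2.7

From (11.2, 5.3) to (10.5, 7.9), the green cube covered √(0.7² + 2.6²) ≈ 2.7 units.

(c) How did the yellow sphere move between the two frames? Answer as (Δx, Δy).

(2.9, -3.0)

The yellow sphere was at about (1.8, 5.7) and moved to about (4.7, 2.7).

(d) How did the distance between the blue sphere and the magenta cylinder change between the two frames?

-1.9

They were about 7.6 units apart before and 5.7 after — 1.9 units closer together.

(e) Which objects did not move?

the purple capsule and the blue sphere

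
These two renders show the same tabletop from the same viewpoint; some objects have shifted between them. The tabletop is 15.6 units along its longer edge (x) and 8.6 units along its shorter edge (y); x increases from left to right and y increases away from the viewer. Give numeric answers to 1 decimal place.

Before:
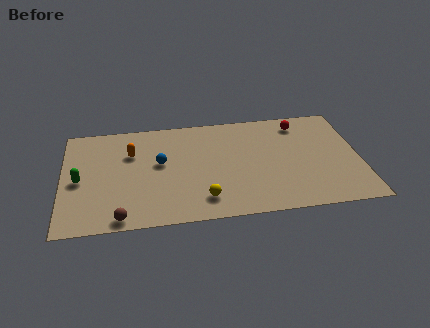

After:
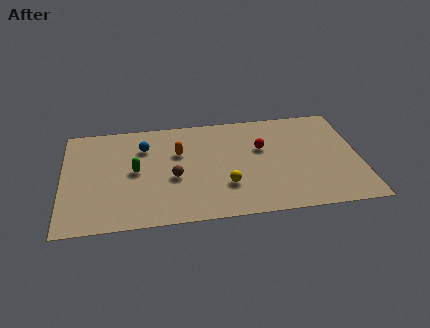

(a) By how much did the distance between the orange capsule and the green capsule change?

-0.7

They were about 3.3 units apart before and 2.6 after — 0.7 units closer together.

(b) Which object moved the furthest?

the brown sphere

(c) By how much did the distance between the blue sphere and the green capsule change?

-2.3

The distance was about 4.3 in the first image and 2.0 in the second, so they moved 2.3 units closer together.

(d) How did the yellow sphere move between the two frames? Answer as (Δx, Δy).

(1.2, 0.9)

From the two frames, the yellow sphere sits at roughly (7.3, 1.7) before and (8.5, 2.6) after.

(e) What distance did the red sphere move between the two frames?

2.8

The red sphere was near (12.6, 7.2) before and (10.5, 5.4) after, so it travelled √(2.1² + 1.8²) ≈ 2.8 units.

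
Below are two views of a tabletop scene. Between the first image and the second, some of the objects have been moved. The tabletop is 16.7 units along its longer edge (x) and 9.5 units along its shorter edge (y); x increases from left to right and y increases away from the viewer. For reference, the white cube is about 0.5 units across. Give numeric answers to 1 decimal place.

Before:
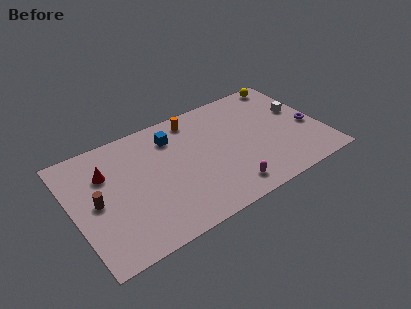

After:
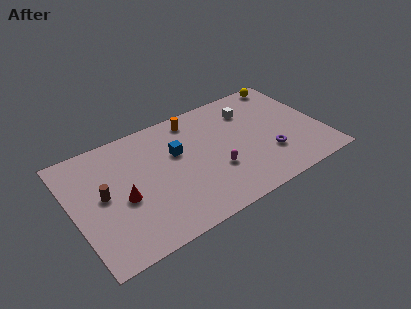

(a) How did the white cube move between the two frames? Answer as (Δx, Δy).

(-3.2, 1.5)

From the two frames, the white cube sits at roughly (15.5, 5.7) before and (12.3, 7.2) after.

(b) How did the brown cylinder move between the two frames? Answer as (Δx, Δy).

(0.5, 0.3)

The brown cylinder was at about (1.5, 4.7) and moved to about (2.0, 5.0).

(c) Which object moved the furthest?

the white cube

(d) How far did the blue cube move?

1.4

The blue cube was near (7.0, 7.4) before and (7.1, 6.0) after, so it travelled √(0.1² + 1.4²) ≈ 1.4 units.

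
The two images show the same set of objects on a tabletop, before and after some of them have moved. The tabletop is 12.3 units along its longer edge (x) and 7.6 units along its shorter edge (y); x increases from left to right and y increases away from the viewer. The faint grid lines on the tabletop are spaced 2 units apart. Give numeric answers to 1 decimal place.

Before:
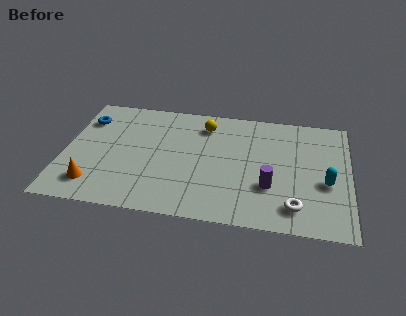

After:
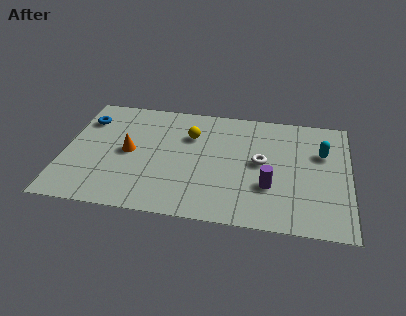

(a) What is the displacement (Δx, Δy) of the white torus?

(-1.5, 2.6)

The white torus started near (10.0, 1.4) and ended near (8.5, 4.0).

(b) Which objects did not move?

the blue torus and the purple cylinder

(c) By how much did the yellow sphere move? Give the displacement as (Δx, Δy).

(-0.6, -0.8)

From the two frames, the yellow sphere sits at roughly (6.0, 6.1) before and (5.4, 5.3) after.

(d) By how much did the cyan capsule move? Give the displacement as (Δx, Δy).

(-0.2, 1.9)

From the two frames, the cyan capsule sits at roughly (11.3, 3.1) before and (11.1, 5.0) after.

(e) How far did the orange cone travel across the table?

2.7

From (1.4, 1.5) to (2.8, 3.8), the orange cone covered √(1.4² + 2.3²) ≈ 2.7 units.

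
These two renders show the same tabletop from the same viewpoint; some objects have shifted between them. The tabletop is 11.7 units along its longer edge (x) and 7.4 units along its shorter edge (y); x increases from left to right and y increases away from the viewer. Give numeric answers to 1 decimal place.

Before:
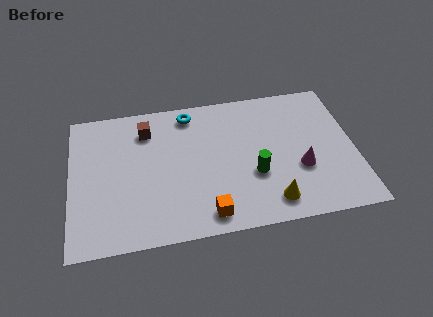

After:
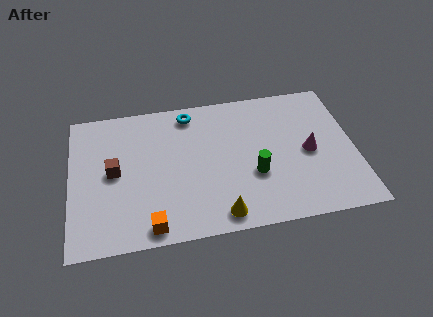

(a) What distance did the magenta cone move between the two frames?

0.9

The magenta cone moved from about (9.4, 2.7) to (9.8, 3.5), a distance of √(0.4² + 0.8²) ≈ 0.9.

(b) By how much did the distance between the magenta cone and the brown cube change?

+1.1

Before: roughly 6.9 units apart; after: 8.0. That's 1.1 units further apart.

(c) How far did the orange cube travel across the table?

2.3

The orange cube moved from about (5.5, 1.0) to (3.2, 0.8), a distance of √(2.3² + 0.2²) ≈ 2.3.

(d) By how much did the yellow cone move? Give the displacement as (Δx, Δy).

(-2.1, -0.3)

The yellow cone was at about (8.1, 1.2) and moved to about (6.0, 0.9).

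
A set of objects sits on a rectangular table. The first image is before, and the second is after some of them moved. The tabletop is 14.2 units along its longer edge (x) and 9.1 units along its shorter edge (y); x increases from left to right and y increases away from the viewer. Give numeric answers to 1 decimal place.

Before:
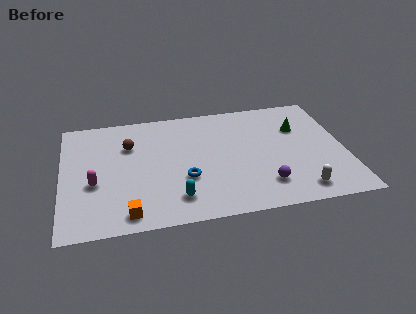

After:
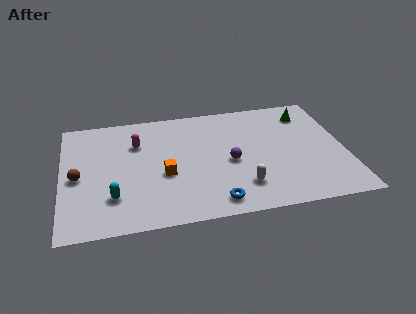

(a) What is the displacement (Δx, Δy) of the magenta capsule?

(2.2, 2.8)

The magenta capsule started near (1.6, 3.6) and ended near (3.8, 6.4).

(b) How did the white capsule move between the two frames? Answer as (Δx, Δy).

(-2.8, 0.8)

The white capsule started near (11.7, 1.3) and ended near (8.9, 2.1).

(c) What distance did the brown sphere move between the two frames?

3.3

From (3.4, 6.3) to (0.8, 4.2), the brown sphere covered √(2.6² + 2.1²) ≈ 3.3 units.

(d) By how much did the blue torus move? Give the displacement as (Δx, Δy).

(1.4, -2.0)

The blue torus started near (6.1, 3.2) and ended near (7.5, 1.2).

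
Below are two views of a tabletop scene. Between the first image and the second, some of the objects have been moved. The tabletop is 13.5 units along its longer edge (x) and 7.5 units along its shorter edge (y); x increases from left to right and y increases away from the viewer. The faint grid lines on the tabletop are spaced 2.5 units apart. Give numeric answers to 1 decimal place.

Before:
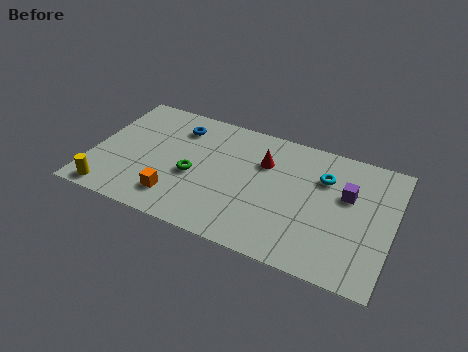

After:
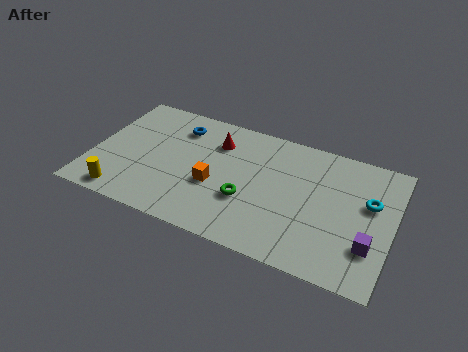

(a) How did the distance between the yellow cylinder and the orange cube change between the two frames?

+1.4

Before: roughly 3.0 units apart; after: 4.4. That's 1.4 units further apart.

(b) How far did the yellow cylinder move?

0.6

The yellow cylinder was near (1.1, 0.8) before and (1.7, 0.9) after, so it travelled √(0.6² + 0.1²) ≈ 0.6 units.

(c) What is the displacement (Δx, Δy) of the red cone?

(-2.2, 0.4)

The red cone was at about (7.6, 5.2) and moved to about (5.4, 5.6).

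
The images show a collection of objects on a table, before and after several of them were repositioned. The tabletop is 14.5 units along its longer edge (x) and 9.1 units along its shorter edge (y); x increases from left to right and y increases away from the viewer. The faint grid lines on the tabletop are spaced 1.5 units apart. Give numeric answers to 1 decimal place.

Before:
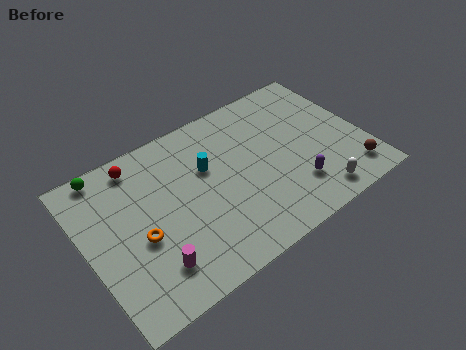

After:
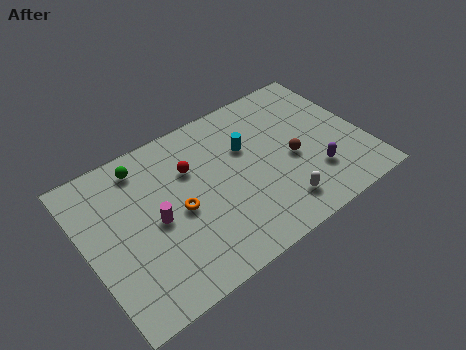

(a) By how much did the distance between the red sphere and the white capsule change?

-4.7

The distance was about 10.6 in the first image and 5.9 in the second, so they moved 4.7 units closer together.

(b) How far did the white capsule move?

2.0

The white capsule moved from about (11.4, 1.2) to (9.5, 1.7), a distance of √(1.9² + 0.5²) ≈ 2.0.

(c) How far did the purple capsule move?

1.1

The purple capsule was near (10.5, 2.3) before and (11.6, 2.5) after, so it travelled √(1.1² + 0.2²) ≈ 1.1 units.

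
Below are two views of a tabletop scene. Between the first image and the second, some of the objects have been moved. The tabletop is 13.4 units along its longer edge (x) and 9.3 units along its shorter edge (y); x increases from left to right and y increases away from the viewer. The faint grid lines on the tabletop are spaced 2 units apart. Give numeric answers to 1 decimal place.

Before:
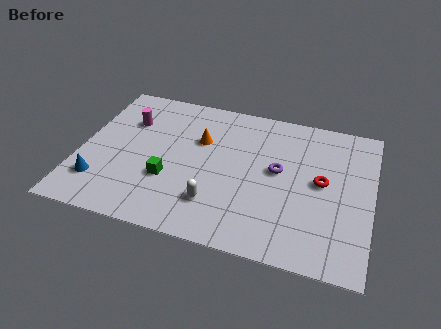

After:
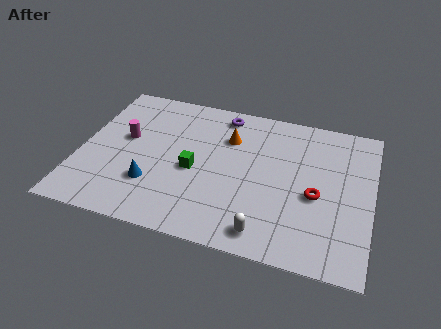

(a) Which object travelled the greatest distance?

the purple torus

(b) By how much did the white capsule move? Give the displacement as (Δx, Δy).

(2.4, -1.1)

The white capsule was at about (6.4, 2.3) and moved to about (8.8, 1.2).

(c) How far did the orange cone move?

1.4

The orange cone moved from about (5.4, 6.1) to (6.7, 6.6), a distance of √(1.3² + 0.5²) ≈ 1.4.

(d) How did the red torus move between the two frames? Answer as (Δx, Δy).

(-0.2, -0.9)

The red torus was at about (11.1, 4.9) and moved to about (10.9, 4.0).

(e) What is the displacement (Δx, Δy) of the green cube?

(1.1, 0.9)

From the two frames, the green cube sits at roughly (4.2, 3.2) before and (5.3, 4.1) after.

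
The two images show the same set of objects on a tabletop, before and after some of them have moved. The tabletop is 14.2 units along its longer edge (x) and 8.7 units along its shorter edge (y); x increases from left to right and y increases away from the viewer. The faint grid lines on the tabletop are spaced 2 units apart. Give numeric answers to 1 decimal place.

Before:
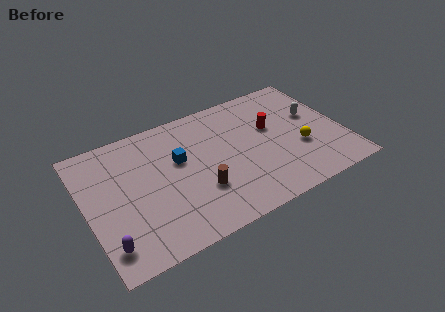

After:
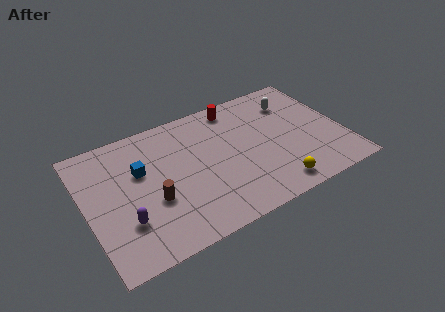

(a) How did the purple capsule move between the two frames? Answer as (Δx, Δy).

(1.1, 1.0)

From the two frames, the purple capsule sits at roughly (0.8, 1.6) before and (1.9, 2.6) after.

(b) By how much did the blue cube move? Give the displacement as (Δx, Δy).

(-2.1, 0.2)

The blue cube was at about (5.2, 5.3) and moved to about (3.1, 5.5).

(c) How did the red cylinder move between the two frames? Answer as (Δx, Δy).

(-1.7, 2.3)

The red cylinder was at about (10.4, 5.3) and moved to about (8.7, 7.6).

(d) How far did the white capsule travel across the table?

1.7

From (12.8, 5.2) to (11.8, 6.6), the white capsule covered √(1.0² + 1.4²) ≈ 1.7 units.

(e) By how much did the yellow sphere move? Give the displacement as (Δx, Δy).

(-1.8, -2.0)

The yellow sphere started near (11.7, 3.2) and ended near (9.9, 1.2).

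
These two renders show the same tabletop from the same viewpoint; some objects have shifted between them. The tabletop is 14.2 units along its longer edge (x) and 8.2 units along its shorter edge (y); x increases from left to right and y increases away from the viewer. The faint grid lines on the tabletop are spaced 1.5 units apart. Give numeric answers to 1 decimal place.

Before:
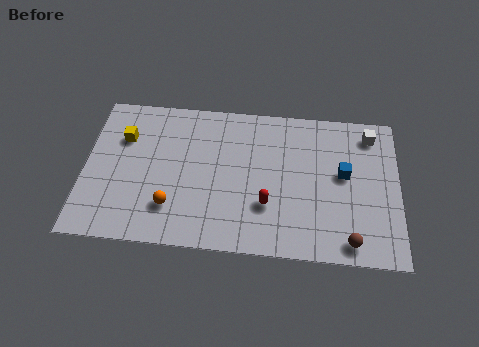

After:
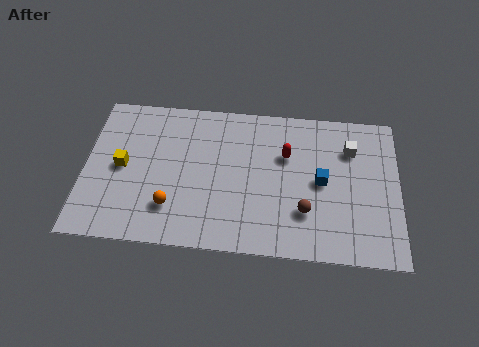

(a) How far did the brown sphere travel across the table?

2.4

From (12.0, 1.0) to (10.0, 2.4), the brown sphere covered √(2.0² + 1.4²) ≈ 2.4 units.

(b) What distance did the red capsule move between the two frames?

2.9

The red capsule was near (8.3, 2.6) before and (9.1, 5.4) after, so it travelled √(0.8² + 2.8²) ≈ 2.9 units.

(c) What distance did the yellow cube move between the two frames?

1.6

The yellow cube moved from about (1.7, 5.7) to (1.7, 4.1), a distance of √(0.0² + 1.6²) ≈ 1.6.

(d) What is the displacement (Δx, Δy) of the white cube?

(-0.9, -0.9)

The white cube started near (12.9, 6.9) and ended near (12.0, 6.0).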